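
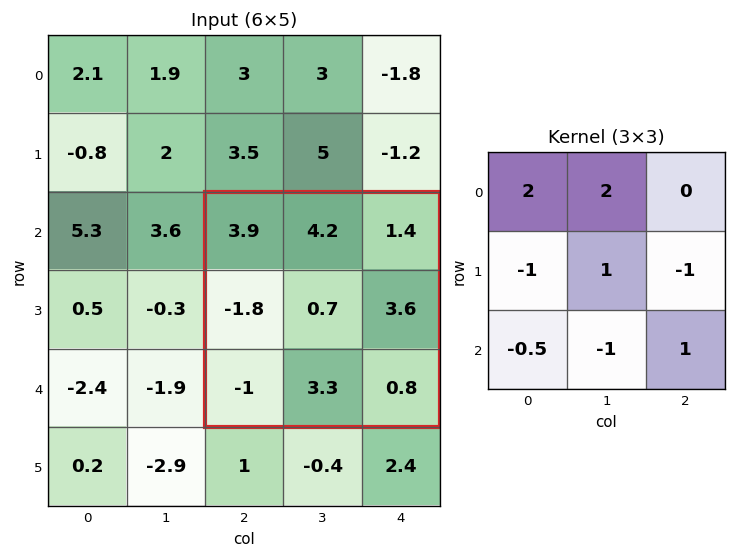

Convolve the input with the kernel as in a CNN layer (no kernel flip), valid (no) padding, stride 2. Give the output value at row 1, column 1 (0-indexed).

The receptive field on the input at this output position is [3.9 4.2 1.4 / -1.8 0.7 3.6 / -1 3.3 0.8]. Elementwise product with the kernel and sum: 3.9·2 + 4.2·2 + -1.8·-1 + 0.7·1 + 3.6·-1 + -1·-0.5 + 3.3·-1 + 0.8·1.

13.1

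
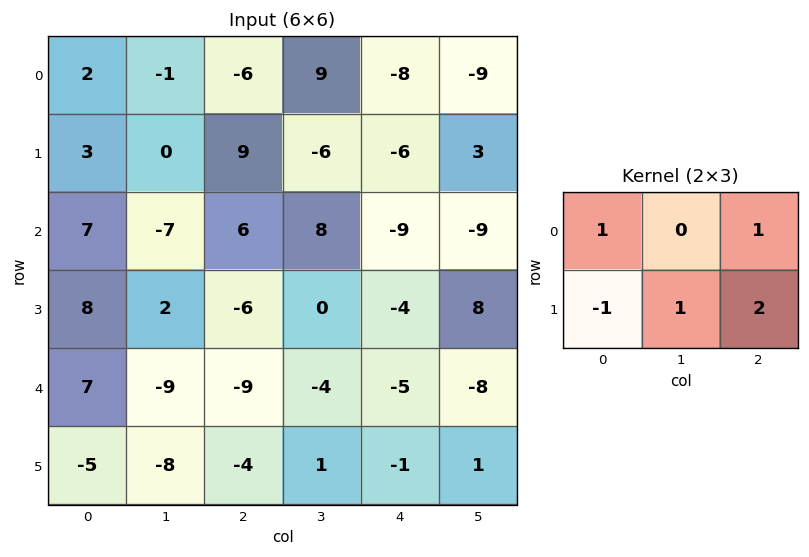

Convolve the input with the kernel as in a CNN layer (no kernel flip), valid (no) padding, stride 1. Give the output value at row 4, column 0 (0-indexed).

-13

The receptive field on the input at this output position is [7 -9 -9 / -5 -8 -4]. Elementwise product with the kernel and sum: 7·1 + -9·1 + -5·-1 + -8·1 + -4·2.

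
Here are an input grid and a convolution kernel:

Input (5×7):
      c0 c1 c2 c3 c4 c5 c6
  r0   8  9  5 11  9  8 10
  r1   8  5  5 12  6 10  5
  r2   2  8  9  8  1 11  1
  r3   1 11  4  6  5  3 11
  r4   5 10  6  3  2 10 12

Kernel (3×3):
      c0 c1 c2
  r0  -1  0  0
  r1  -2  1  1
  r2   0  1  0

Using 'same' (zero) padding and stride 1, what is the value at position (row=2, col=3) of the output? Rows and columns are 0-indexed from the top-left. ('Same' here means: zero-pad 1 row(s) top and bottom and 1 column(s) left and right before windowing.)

-8

The receptive field on the zero-padded input at this output position is [5 12 6 / 9 8 1 / 4 6 5]. Elementwise product with the kernel and sum: 5·-1 + 9·-2 + 8·1 + 1·1 + 6·1.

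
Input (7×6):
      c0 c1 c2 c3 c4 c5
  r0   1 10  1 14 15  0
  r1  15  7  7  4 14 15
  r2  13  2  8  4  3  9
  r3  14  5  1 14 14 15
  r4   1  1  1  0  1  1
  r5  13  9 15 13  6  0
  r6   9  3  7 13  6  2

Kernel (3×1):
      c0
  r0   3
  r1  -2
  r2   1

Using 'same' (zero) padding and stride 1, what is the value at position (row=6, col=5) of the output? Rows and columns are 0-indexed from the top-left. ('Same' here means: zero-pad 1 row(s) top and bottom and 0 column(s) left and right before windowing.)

-4

The receptive field on the zero-padded input at this output position is [0 / 2 / 0]. Elementwise product with the kernel and sum: 0·3 + 2·-2 + 0·1.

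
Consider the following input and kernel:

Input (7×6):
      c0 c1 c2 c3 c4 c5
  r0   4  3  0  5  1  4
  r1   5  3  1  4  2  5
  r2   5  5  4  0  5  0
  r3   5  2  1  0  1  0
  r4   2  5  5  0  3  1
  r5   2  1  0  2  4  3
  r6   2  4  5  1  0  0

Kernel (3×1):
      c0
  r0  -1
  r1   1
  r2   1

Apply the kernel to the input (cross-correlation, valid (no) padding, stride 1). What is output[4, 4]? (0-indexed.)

The receptive field on the input at this output position is [3 / 4 / 0]. Elementwise product with the kernel and sum: 3·-1 + 4·1 + 0·1.

1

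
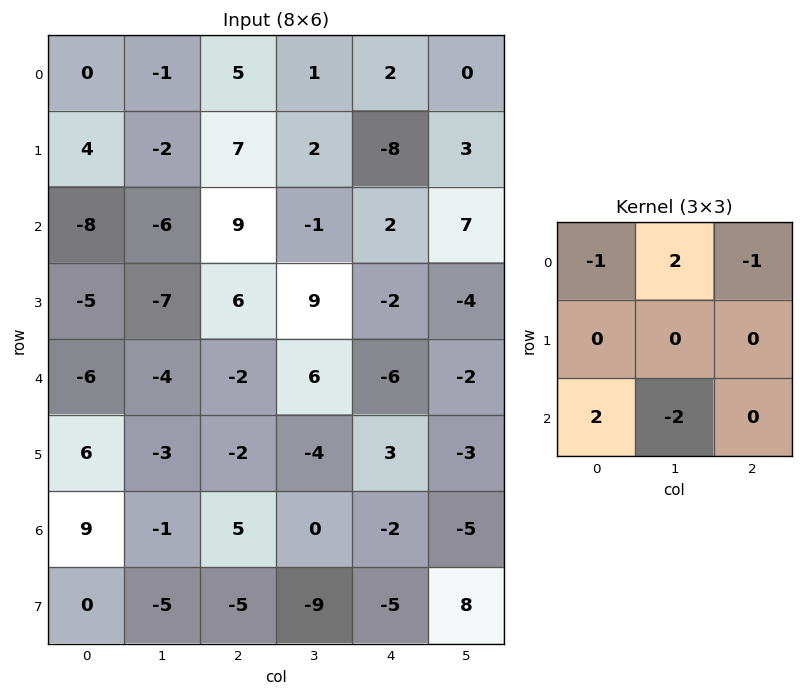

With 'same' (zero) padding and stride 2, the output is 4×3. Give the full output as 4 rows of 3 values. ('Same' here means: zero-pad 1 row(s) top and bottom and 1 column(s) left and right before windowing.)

Output[0,0]: The receptive field on the zero-padded input at this output position is [0 0 0 / 0 0 -1 / 0 4 -2]. Elementwise product with the kernel and sum: 0·-1 + 0·2 + 0·-1 + 0·2 + 4·-2.
Output[0,1]: The receptive field on the zero-padded input at this output position is [0 0 0 / -1 5 1 / -2 7 2]. Elementwise product with the kernel and sum: 0·-1 + 0·2 + 0·-1 + -2·2 + 7·-2.

-8 -18 20
20 -12 1
-15 8 -23
15 3 5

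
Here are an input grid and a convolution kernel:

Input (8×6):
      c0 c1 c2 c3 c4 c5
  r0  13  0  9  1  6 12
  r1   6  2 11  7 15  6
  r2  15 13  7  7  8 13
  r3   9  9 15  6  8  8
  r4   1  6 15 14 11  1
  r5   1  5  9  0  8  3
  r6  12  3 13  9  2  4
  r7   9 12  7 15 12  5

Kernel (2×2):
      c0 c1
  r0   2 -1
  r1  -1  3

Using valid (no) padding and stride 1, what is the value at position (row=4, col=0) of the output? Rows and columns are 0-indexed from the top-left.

The receptive field on the input at this output position is [1 6 / 1 5]. Elementwise product with the kernel and sum: 1·2 + 6·-1 + 1·-1 + 5·3.

10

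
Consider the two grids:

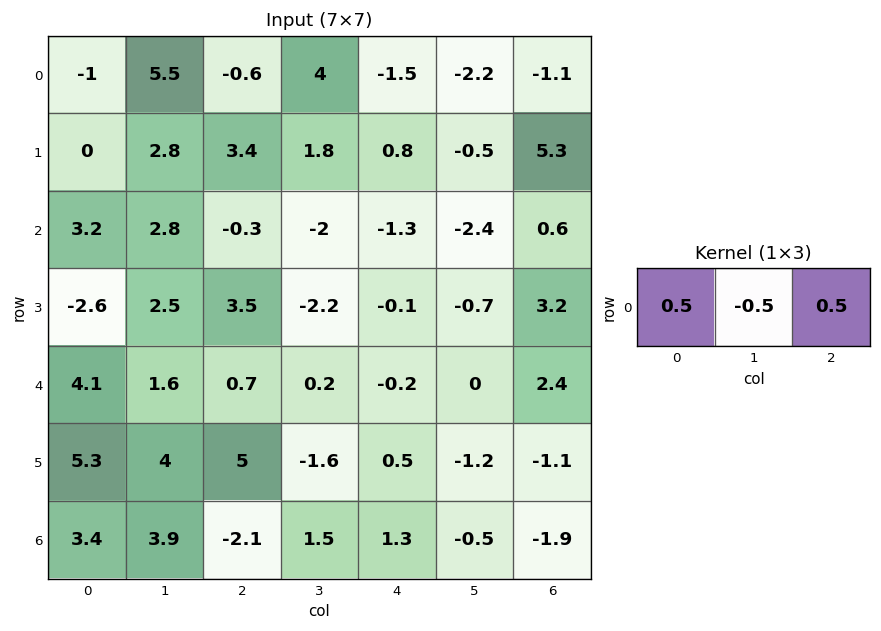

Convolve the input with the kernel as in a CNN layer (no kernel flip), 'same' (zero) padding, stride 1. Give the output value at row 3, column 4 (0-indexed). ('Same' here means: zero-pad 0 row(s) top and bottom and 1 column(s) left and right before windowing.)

The receptive field on the zero-padded input at this output position is [-2.2 -0.1 -0.7]. Elementwise product with the kernel and sum: -2.2·0.5 + -0.1·-0.5 + -0.7·0.5.

-1.4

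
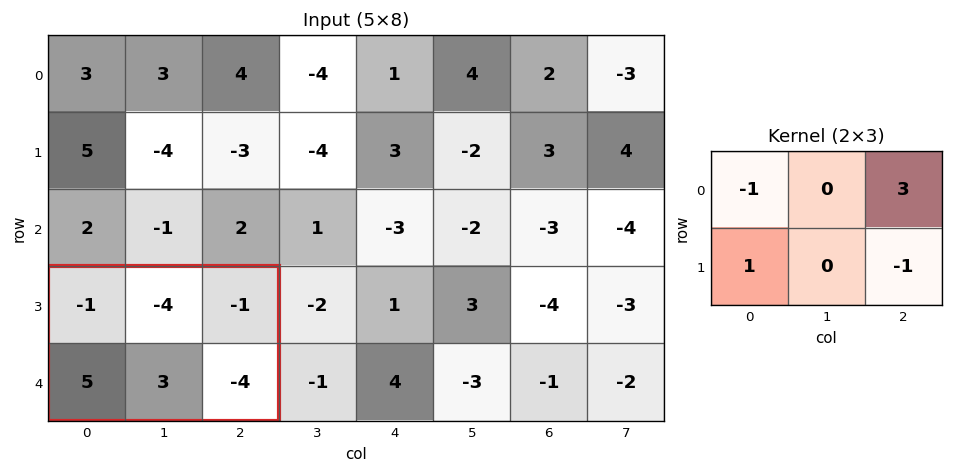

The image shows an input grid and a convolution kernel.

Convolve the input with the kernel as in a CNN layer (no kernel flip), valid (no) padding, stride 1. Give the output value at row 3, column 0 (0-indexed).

7

The receptive field on the input at this output position is [-1 -4 -1 / 5 3 -4]. Elementwise product with the kernel and sum: -1·-1 + -1·3 + 5·1 + -4·-1.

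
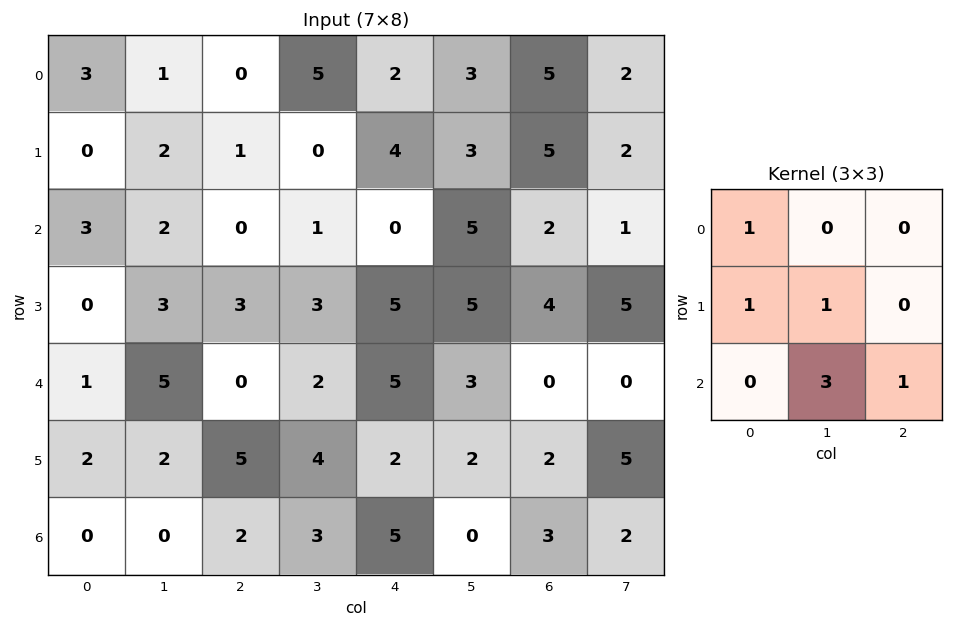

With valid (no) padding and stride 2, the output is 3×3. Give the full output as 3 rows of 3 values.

Output[0,0]: The receptive field on the input at this output position is [3 1 0 / 0 2 1 / 3 2 0]. Elementwise product with the kernel and sum: 3·1 + 0·1 + 2·1 + 2·3 + 0·1.

11 4 26
21 17 19
7 23 12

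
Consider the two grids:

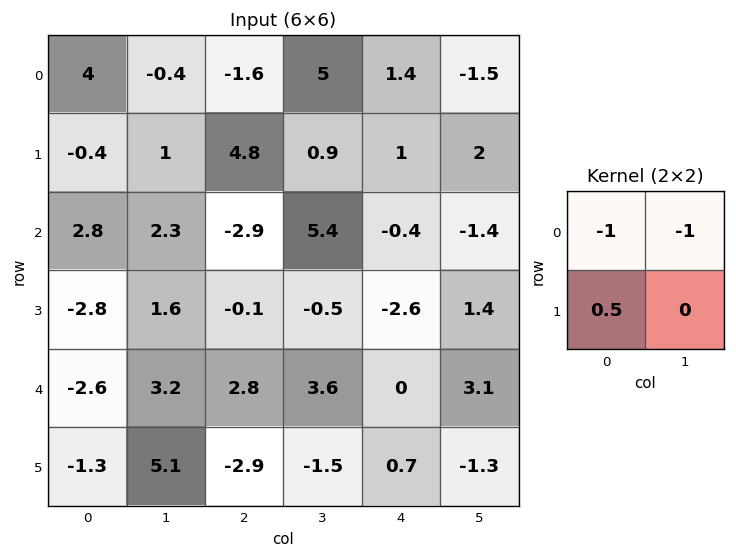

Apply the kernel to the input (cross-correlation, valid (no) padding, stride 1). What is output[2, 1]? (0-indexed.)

1.4

The receptive field on the input at this output position is [2.3 -2.9 / 1.6 -0.1]. Elementwise product with the kernel and sum: 2.3·-1 + -2.9·-1 + 1.6·0.5.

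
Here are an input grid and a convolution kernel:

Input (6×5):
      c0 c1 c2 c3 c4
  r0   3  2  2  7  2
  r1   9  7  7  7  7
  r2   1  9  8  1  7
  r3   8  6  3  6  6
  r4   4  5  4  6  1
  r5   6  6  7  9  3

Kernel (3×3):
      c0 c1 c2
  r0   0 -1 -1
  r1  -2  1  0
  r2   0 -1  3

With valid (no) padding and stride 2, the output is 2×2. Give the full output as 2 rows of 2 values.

Output[0,0]: The receptive field on the input at this output position is [3 2 2 / 9 7 7 / 1 9 8]. Elementwise product with the kernel and sum: 2·-1 + 2·-1 + 9·-2 + 7·1 + 9·-1 + 8·3.

0 4
-20 -11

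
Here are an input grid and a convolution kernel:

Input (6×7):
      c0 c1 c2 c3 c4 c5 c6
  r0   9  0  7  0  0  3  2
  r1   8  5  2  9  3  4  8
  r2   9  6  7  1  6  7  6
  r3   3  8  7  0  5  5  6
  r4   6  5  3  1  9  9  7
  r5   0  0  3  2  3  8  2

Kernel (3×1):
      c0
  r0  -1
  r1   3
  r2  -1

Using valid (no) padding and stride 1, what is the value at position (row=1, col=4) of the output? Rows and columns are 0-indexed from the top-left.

10

The receptive field on the input at this output position is [3 / 6 / 5]. Elementwise product with the kernel and sum: 3·-1 + 6·3 + 5·-1.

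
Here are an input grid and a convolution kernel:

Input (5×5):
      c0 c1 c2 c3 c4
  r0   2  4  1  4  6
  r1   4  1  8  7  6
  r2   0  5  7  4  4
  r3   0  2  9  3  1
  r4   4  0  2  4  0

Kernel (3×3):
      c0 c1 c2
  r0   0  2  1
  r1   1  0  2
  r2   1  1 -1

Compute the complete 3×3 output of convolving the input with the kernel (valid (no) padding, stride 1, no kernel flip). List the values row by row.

27 29 41
17 44 46
37 24 29

Output[0,0]: The receptive field on the input at this output position is [2 4 1 / 4 1 8 / 0 5 7]. Elementwise product with the kernel and sum: 4·2 + 1·1 + 4·1 + 8·2 + 0·1 + 5·1 + 7·-1.
Output[0,1]: The receptive field on the input at this output position is [4 1 4 / 1 8 7 / 5 7 4]. Elementwise product with the kernel and sum: 1·2 + 4·1 + 1·1 + 7·2 + 5·1 + 7·1 + 4·-1.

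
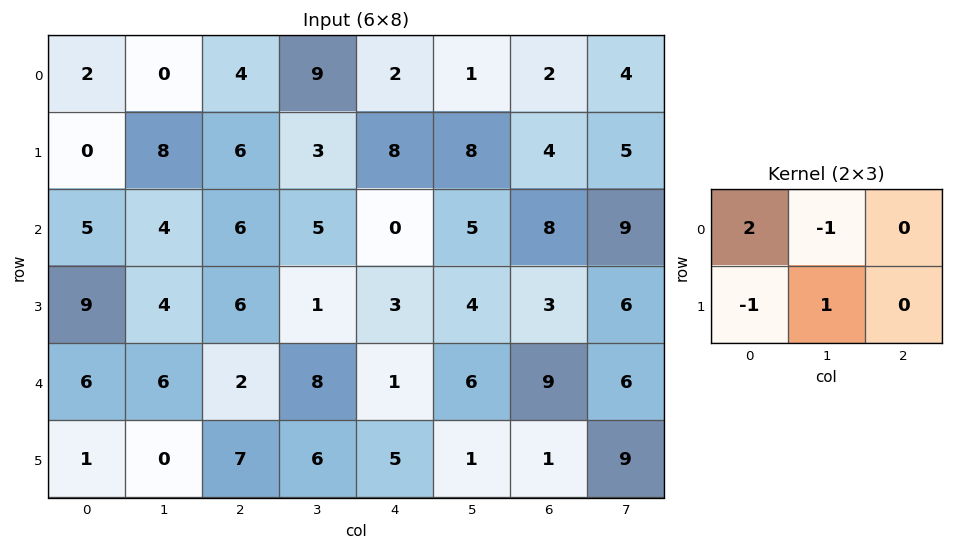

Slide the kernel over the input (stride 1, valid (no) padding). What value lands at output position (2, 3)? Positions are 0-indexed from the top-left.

12

The receptive field on the input at this output position is [5 0 5 / 1 3 4]. Elementwise product with the kernel and sum: 5·2 + 0·-1 + 1·-1 + 3·1.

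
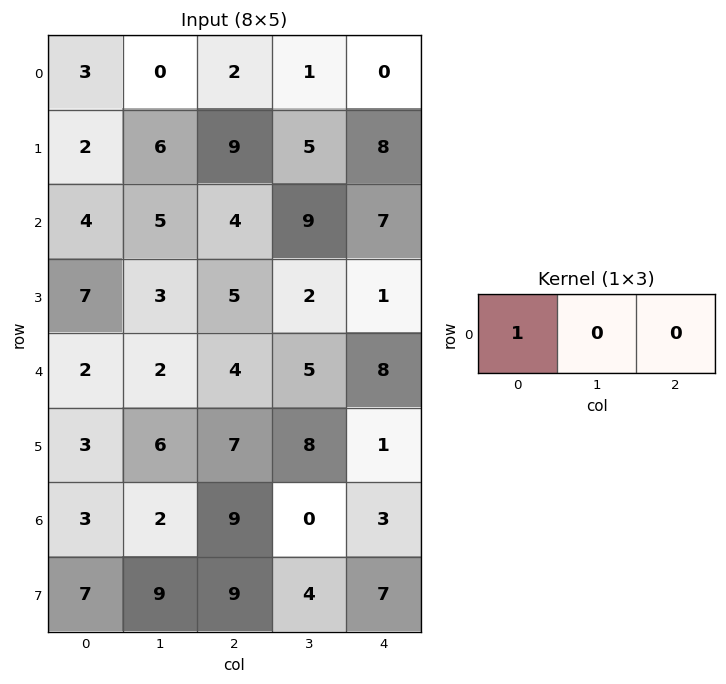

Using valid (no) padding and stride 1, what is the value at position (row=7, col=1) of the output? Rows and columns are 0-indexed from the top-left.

The receptive field on the input at this output position is [9 9 4]. Elementwise product with the kernel and sum: 9·1.

9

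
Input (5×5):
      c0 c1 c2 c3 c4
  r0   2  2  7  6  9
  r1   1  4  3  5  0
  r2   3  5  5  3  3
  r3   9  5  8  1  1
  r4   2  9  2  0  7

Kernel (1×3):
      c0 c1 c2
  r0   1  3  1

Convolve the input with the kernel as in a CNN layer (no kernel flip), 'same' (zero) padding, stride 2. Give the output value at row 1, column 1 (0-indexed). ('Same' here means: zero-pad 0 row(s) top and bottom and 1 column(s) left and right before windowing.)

23

The receptive field on the zero-padded input at this output position is [5 5 3]. Elementwise product with the kernel and sum: 5·1 + 5·3 + 3·1.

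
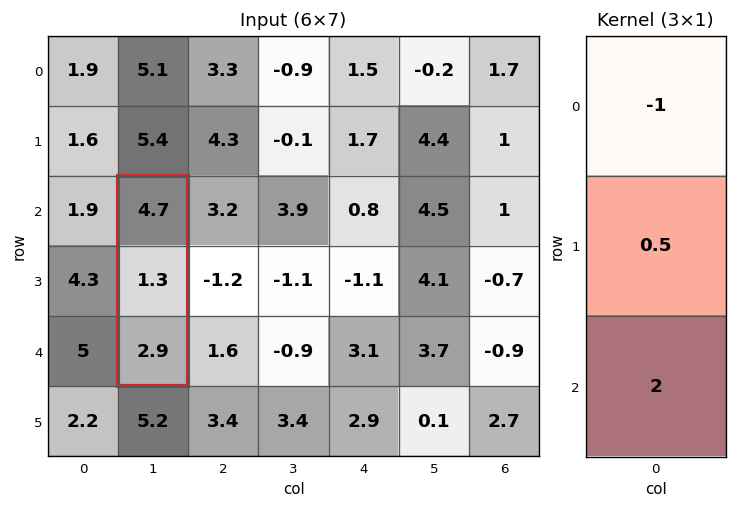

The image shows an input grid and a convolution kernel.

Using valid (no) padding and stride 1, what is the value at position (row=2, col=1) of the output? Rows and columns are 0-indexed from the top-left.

The receptive field on the input at this output position is [4.7 / 1.3 / 2.9]. Elementwise product with the kernel and sum: 4.7·-1 + 1.3·0.5 + 2.9·2.

1.75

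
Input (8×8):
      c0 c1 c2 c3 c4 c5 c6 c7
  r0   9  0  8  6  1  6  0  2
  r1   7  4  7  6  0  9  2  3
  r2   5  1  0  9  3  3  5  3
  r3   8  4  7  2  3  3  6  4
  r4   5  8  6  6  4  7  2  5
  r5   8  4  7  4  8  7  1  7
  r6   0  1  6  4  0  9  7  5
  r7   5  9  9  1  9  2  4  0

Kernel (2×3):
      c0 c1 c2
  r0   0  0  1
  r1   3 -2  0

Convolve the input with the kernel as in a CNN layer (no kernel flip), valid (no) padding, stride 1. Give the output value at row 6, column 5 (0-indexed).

3

The receptive field on the input at this output position is [9 7 5 / 2 4 0]. Elementwise product with the kernel and sum: 5·1 + 2·3 + 4·-2.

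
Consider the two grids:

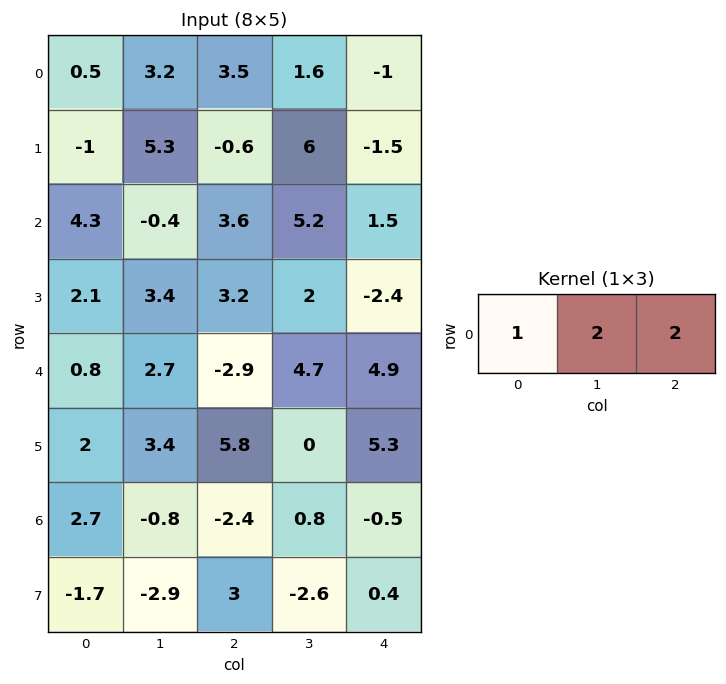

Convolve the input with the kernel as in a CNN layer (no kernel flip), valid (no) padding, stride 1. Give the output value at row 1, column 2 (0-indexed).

8.4

The receptive field on the input at this output position is [-0.6 6 -1.5]. Elementwise product with the kernel and sum: -0.6·1 + 6·2 + -1.5·2.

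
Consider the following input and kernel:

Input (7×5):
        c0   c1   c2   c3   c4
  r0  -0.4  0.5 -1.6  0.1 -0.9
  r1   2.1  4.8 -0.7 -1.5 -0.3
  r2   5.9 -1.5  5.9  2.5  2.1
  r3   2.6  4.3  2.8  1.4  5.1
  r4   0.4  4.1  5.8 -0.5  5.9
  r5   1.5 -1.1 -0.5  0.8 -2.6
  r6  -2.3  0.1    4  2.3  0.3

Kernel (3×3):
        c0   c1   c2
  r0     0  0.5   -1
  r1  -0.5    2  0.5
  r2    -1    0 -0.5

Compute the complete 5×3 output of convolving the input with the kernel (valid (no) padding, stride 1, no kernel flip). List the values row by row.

Output[0,0]: The receptive field on the input at this output position is [-0.4 0.5 -1.6 / 2.1 4.8 -0.7 / 5.9 -1.5 5.9]. Elementwise product with the kernel and sum: 0.5·0.5 + -1.6·-1 + 2.1·-0.5 + 4.8·2 + -0.7·0.5 + 5.9·-1 + 5.9·-0.5.
Output[0,1]: The receptive field on the input at this output position is [0.5 -1.6 0.1 / 4.8 -0.7 -1.5 / -1.5 5.9 2.5]. Elementwise product with the kernel and sum: -1.6·0.5 + 0.1·-1 + 4.8·-0.5 + -0.7·2 + -1.5·0.5 + -1.5·-1 + 2.5·-0.5.

1.2 -5.2 -8.8
-3.9 9.95 -2.7
-1.25 0.75 -5.65
9 10 -3.55
-6.65 2.1 -9.75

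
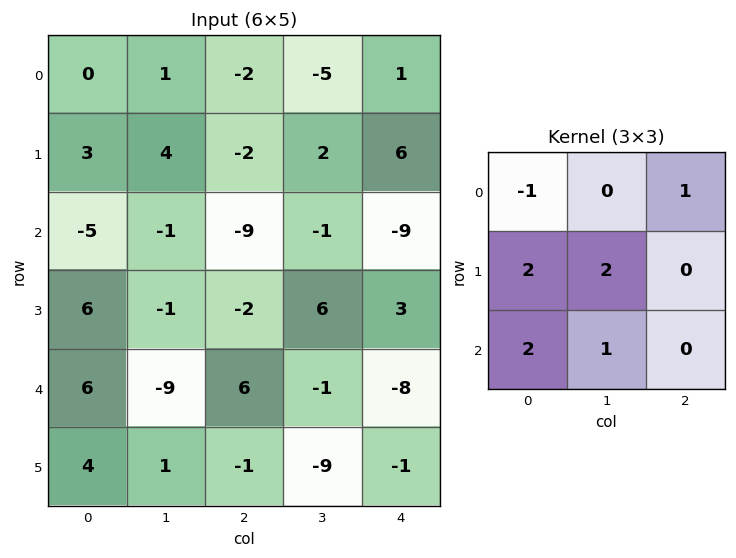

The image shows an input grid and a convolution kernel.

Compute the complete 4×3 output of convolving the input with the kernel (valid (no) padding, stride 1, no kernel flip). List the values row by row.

1 -13 -16
-6 -26 -10
9 -18 19
-5 2 4

Output[0,0]: The receptive field on the input at this output position is [0 1 -2 / 3 4 -2 / -5 -1 -9]. Elementwise product with the kernel and sum: 0·-1 + -2·1 + 3·2 + 4·2 + -5·2 + -1·1.
Output[0,1]: The receptive field on the input at this output position is [1 -2 -5 / 4 -2 2 / -1 -9 -1]. Elementwise product with the kernel and sum: 1·-1 + -5·1 + 4·2 + -2·2 + -1·2 + -9·1.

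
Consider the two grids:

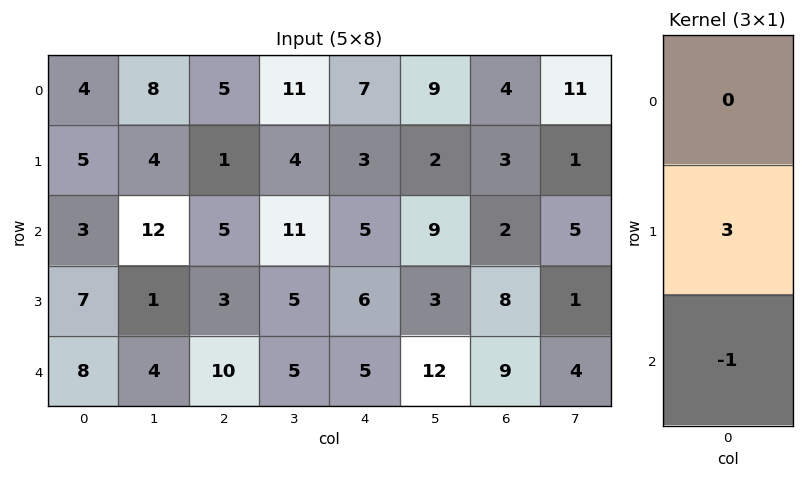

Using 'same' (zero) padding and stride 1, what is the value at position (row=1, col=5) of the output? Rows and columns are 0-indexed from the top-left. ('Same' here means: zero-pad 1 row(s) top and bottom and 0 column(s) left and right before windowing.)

The receptive field on the zero-padded input at this output position is [9 / 2 / 9]. Elementwise product with the kernel and sum: 2·3 + 9·-1.

-3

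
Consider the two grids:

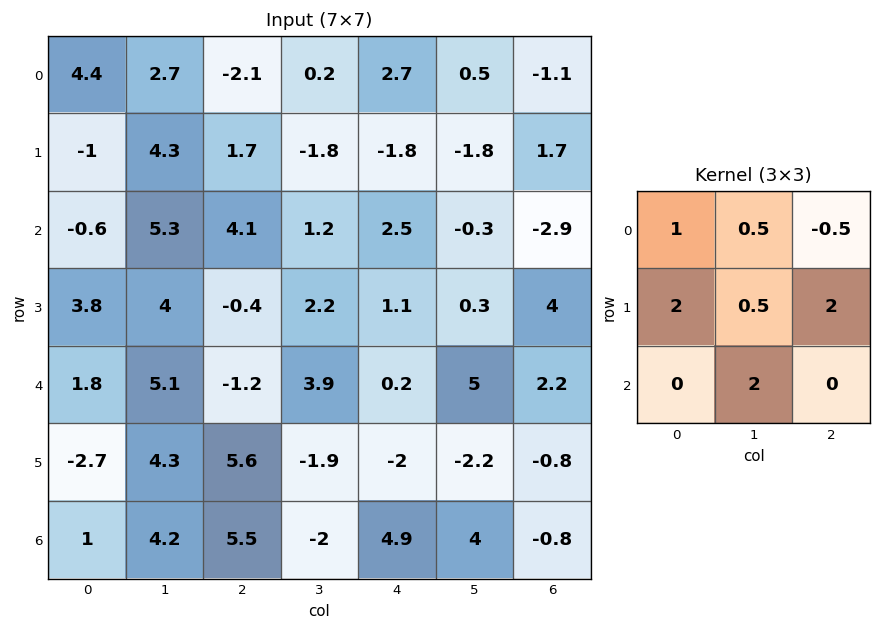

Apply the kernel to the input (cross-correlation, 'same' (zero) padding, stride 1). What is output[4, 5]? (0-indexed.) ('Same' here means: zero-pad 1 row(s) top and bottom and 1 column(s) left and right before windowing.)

The receptive field on the zero-padded input at this output position is [1.1 0.3 4 / 0.2 5 2.2 / -2 -2.2 -0.8]. Elementwise product with the kernel and sum: 1.1·1 + 0.3·0.5 + 4·-0.5 + 0.2·2 + 5·0.5 + 2.2·2 + -2.2·2.

2.15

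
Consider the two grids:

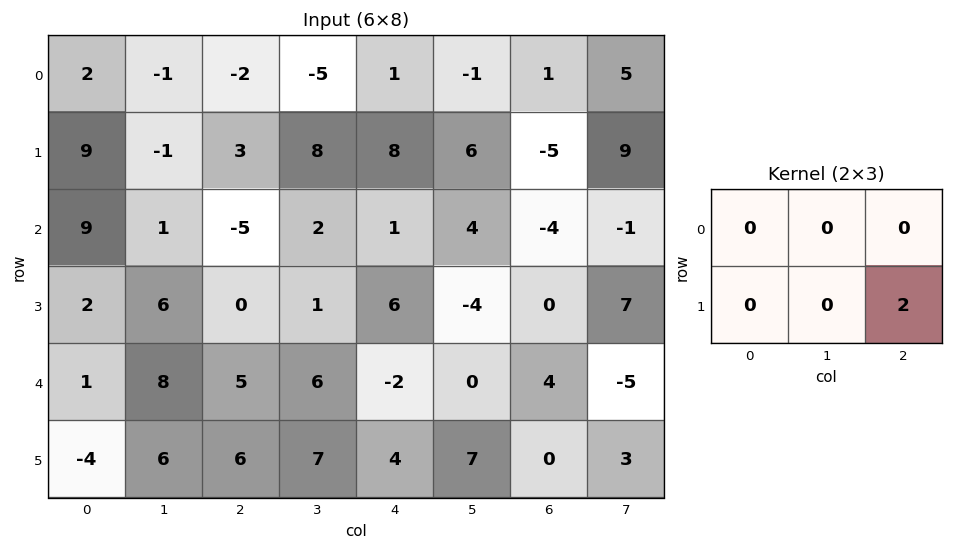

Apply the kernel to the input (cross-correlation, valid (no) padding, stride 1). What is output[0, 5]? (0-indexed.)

18

The receptive field on the input at this output position is [-1 1 5 / 6 -5 9]. Elementwise product with the kernel and sum: 9·2.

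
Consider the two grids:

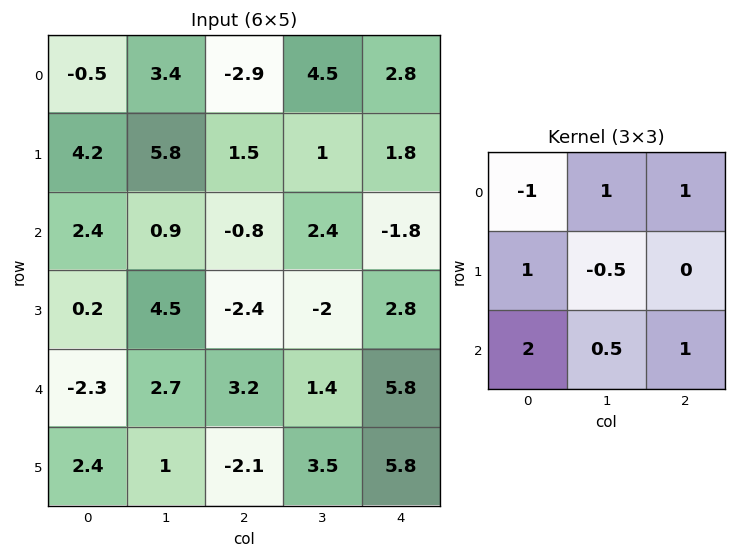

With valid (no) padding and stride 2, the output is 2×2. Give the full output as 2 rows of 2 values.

Output[0,0]: The receptive field on the input at this output position is [-0.5 3.4 -2.9 / 4.2 5.8 1.5 / 2.4 0.9 -0.8]. Elementwise product with the kernel and sum: -0.5·-1 + 3.4·1 + -2.9·1 + 4.2·1 + 5.8·-0.5 + 2.4·2 + 0.9·0.5 + -0.8·1.

6.75 9
-4.4 12.9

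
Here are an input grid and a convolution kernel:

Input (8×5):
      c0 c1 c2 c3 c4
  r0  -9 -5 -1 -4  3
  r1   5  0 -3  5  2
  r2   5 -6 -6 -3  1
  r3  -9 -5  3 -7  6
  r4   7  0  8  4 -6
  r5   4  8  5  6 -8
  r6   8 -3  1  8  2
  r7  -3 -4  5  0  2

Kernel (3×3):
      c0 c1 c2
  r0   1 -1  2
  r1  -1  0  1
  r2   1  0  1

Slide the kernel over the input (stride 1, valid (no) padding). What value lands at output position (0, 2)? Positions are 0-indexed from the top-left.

The receptive field on the input at this output position is [-1 -4 3 / -3 5 2 / -6 -3 1]. Elementwise product with the kernel and sum: -1·1 + -4·-1 + 3·2 + -3·-1 + 2·1 + -6·1 + 1·1.

9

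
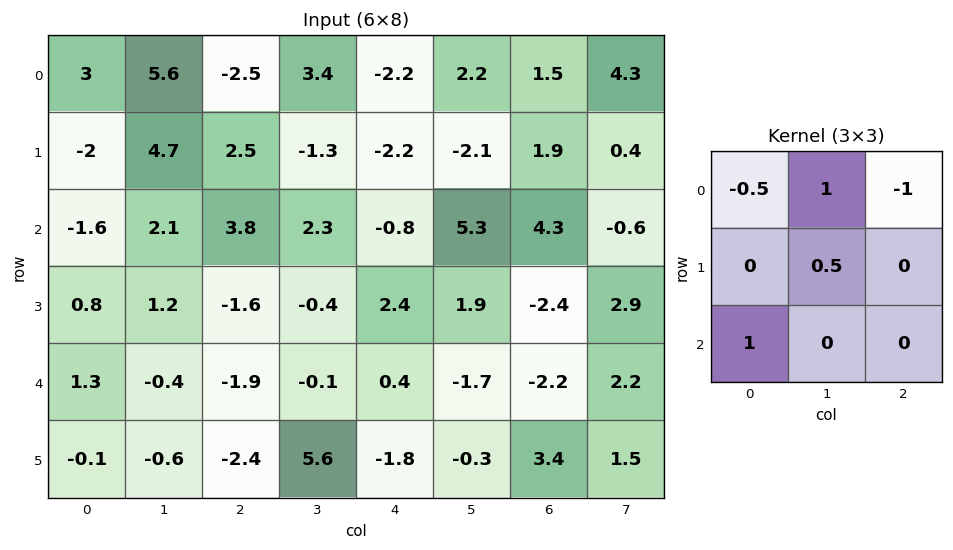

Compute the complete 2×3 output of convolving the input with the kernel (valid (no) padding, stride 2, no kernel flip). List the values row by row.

7.35 10 -0.05
1 -0.9 2.75

Output[0,0]: The receptive field on the input at this output position is [3 5.6 -2.5 / -2 4.7 2.5 / -1.6 2.1 3.8]. Elementwise product with the kernel and sum: 3·-0.5 + 5.6·1 + -2.5·-1 + 4.7·0.5 + -1.6·1.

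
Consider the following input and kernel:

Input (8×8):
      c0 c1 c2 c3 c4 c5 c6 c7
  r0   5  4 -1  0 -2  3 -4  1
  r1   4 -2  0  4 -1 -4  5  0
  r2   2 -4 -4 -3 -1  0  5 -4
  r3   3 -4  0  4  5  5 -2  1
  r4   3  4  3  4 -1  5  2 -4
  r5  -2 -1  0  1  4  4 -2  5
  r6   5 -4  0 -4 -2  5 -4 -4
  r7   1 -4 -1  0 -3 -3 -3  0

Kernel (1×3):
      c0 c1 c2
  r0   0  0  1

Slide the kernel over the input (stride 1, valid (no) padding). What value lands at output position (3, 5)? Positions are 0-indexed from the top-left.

1

The receptive field on the input at this output position is [5 -2 1]. Elementwise product with the kernel and sum: 1·1.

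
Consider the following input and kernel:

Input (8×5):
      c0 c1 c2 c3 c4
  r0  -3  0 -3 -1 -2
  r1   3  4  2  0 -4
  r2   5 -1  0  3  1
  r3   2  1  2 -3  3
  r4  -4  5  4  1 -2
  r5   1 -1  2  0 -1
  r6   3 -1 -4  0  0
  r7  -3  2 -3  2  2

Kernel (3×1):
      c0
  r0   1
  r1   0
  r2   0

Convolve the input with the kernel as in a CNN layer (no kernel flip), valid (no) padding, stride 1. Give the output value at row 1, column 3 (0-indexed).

0

The receptive field on the input at this output position is [0 / 3 / -3]. Elementwise product with the kernel and sum: 0·1.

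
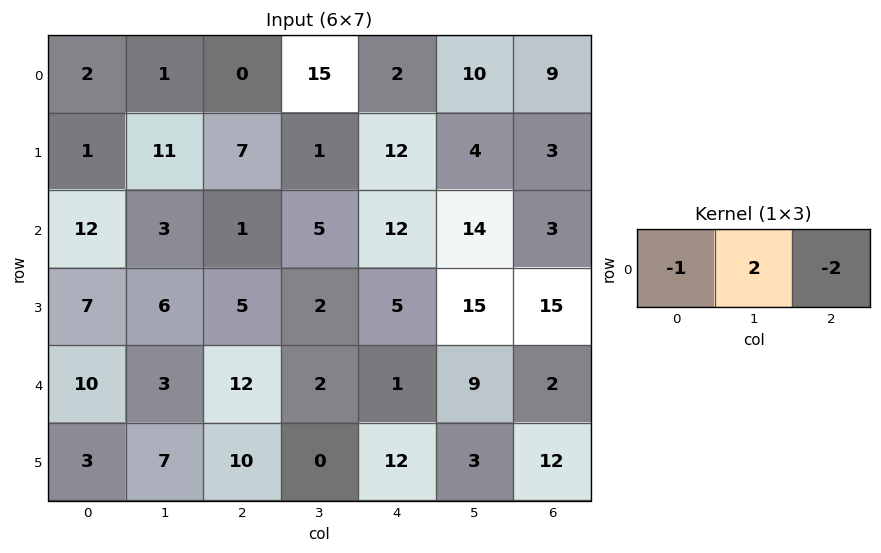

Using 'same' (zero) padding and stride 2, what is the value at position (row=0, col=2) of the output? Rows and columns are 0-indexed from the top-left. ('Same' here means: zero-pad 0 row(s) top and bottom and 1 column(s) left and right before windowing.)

-31

The receptive field on the zero-padded input at this output position is [15 2 10]. Elementwise product with the kernel and sum: 15·-1 + 2·2 + 10·-2.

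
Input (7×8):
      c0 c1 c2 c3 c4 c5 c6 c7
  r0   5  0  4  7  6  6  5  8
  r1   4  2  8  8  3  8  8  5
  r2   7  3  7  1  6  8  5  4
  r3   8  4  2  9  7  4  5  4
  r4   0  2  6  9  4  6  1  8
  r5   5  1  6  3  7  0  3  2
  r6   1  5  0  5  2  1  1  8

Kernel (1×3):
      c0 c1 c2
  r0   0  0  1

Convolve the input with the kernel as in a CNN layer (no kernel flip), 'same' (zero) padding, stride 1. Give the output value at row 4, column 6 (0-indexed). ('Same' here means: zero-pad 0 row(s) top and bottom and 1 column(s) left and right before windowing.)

The receptive field on the zero-padded input at this output position is [6 1 8]. Elementwise product with the kernel and sum: 8·1.

8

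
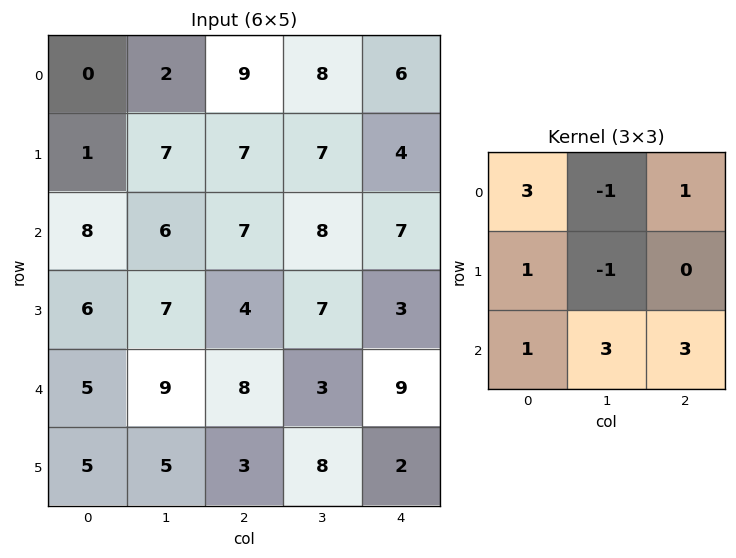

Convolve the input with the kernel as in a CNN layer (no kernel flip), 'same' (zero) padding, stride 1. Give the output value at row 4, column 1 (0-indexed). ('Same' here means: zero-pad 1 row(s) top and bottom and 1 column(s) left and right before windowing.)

The receptive field on the zero-padded input at this output position is [6 7 4 / 5 9 8 / 5 5 3]. Elementwise product with the kernel and sum: 6·3 + 7·-1 + 4·1 + 5·1 + 9·-1 + 5·1 + 5·3 + 3·3.

40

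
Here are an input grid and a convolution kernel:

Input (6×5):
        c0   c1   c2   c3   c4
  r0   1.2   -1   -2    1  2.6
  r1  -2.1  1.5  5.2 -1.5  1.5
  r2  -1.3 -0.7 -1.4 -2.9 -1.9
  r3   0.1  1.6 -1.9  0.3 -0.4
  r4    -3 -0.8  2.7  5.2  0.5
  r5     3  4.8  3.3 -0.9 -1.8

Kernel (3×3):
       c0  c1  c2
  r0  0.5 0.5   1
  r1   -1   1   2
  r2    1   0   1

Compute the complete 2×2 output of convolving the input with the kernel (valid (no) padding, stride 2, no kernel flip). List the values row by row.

9.4 -4.9
-5 0.55

Output[0,0]: The receptive field on the input at this output position is [1.2 -1 -2 / -2.1 1.5 5.2 / -1.3 -0.7 -1.4]. Elementwise product with the kernel and sum: 1.2·0.5 + -1·0.5 + -2·1 + -2.1·-1 + 1.5·1 + 5.2·2 + -1.3·1 + -1.4·1.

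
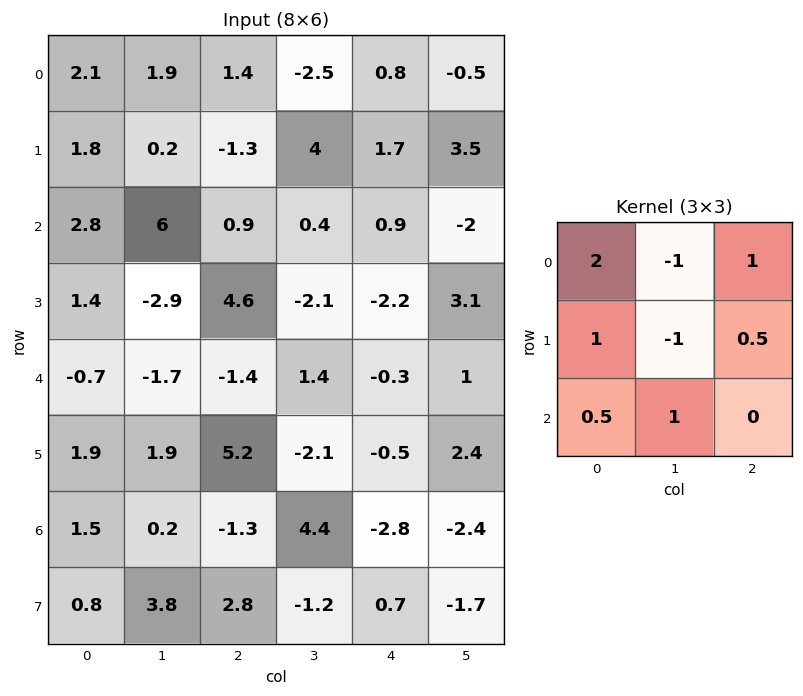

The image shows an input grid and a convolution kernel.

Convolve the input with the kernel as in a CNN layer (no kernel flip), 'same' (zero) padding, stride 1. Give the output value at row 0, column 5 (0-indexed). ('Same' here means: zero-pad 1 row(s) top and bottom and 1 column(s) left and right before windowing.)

5.65

The receptive field on the zero-padded input at this output position is [0 0 0 / 0.8 -0.5 0 / 1.7 3.5 0]. Elementwise product with the kernel and sum: 0·2 + 0·-1 + 0·1 + 0.8·1 + -0.5·-1 + 0·0.5 + 1.7·0.5 + 3.5·1.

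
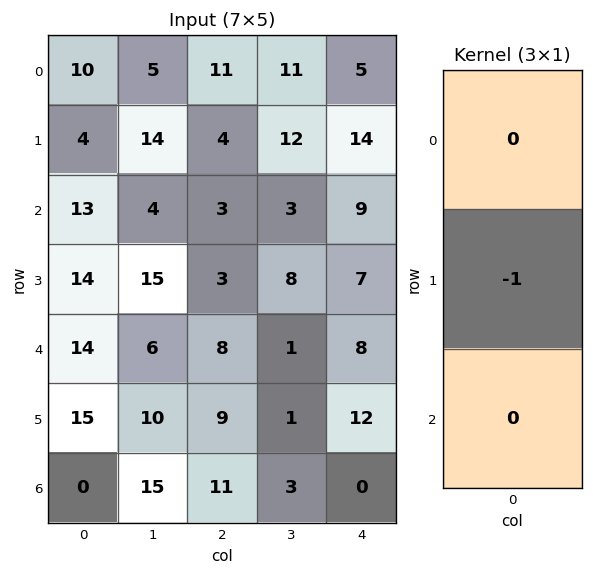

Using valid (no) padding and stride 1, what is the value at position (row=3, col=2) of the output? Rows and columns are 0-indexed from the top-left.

The receptive field on the input at this output position is [3 / 8 / 9]. Elementwise product with the kernel and sum: 8·-1.

-8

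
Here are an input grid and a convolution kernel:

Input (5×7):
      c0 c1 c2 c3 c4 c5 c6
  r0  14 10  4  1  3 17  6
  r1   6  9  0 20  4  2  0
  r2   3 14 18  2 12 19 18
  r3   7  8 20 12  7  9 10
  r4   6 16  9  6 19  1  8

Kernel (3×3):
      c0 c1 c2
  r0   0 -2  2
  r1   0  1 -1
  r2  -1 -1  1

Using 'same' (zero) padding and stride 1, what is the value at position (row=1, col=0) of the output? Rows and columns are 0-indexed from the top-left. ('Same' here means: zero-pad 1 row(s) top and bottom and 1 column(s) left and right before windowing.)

0

The receptive field on the zero-padded input at this output position is [0 14 10 / 0 6 9 / 0 3 14]. Elementwise product with the kernel and sum: 14·-2 + 10·2 + 6·1 + 9·-1 + 0·-1 + 3·-1 + 14·1.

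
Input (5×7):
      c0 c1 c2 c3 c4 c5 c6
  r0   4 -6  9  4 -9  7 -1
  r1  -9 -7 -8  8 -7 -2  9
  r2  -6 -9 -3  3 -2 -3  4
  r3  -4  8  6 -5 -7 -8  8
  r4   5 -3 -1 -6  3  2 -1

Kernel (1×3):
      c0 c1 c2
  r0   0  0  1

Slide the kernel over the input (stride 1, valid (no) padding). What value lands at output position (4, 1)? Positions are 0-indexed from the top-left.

-6

The receptive field on the input at this output position is [-3 -1 -6]. Elementwise product with the kernel and sum: -6·1.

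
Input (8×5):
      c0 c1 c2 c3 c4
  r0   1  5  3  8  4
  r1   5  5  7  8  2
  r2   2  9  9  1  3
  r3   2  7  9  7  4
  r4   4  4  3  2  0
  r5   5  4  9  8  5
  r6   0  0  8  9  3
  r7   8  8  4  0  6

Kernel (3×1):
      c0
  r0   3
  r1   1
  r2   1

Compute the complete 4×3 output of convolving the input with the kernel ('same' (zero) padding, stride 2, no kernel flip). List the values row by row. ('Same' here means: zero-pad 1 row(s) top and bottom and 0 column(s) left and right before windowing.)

6 10 6
19 39 13
15 39 17
23 39 24

Output[0,0]: The receptive field on the zero-padded input at this output position is [0 / 1 / 5]. Elementwise product with the kernel and sum: 0·3 + 1·1 + 5·1.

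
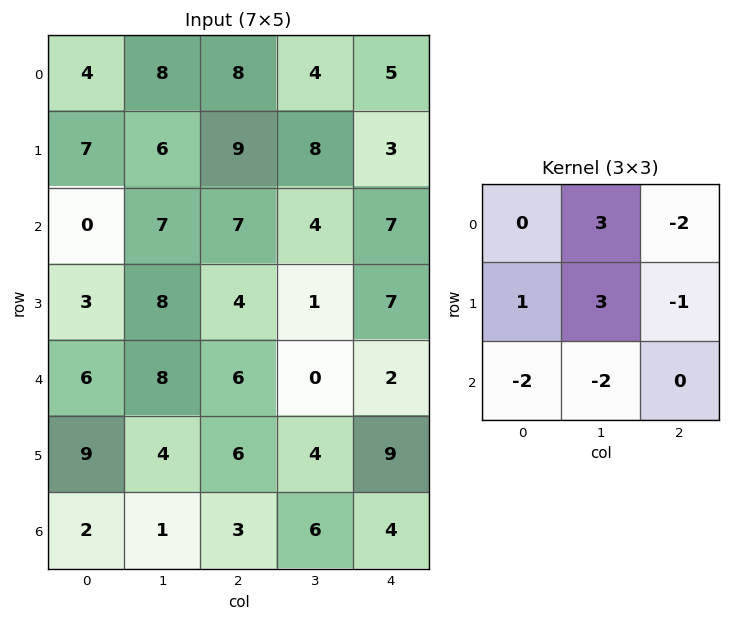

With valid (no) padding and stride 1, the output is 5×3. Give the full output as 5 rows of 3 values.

Output[0,0]: The receptive field on the input at this output position is [4 8 8 / 7 6 9 / 0 7 7]. Elementwise product with the kernel and sum: 8·3 + 8·-2 + 7·1 + 6·3 + 9·-1 + 0·-2 + 7·-2.

10 13 10
-8 11 20
2 4 -14
14 16 -27
21 28 -13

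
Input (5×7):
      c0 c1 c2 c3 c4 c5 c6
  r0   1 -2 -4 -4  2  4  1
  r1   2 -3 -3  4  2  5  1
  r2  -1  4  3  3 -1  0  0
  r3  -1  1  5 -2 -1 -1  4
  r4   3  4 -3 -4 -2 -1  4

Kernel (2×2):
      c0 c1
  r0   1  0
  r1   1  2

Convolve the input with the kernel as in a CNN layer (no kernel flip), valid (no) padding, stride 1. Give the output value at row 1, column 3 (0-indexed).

5

The receptive field on the input at this output position is [4 2 / 3 -1]. Elementwise product with the kernel and sum: 4·1 + 3·1 + -1·2.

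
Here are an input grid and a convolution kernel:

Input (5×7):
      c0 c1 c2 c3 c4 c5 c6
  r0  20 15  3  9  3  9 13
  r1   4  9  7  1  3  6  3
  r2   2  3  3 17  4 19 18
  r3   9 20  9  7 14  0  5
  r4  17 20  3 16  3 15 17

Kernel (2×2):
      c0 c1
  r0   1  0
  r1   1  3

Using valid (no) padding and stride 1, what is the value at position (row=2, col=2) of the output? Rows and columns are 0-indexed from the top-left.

33

The receptive field on the input at this output position is [3 17 / 9 7]. Elementwise product with the kernel and sum: 3·1 + 9·1 + 7·3.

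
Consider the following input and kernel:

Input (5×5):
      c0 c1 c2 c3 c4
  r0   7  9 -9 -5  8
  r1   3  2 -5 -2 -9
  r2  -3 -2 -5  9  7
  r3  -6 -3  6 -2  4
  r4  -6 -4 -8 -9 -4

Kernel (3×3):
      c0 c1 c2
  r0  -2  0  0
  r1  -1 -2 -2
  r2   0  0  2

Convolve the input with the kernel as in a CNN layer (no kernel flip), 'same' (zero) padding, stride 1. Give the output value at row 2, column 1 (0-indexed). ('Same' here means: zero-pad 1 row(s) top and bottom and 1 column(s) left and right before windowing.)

The receptive field on the zero-padded input at this output position is [3 2 -5 / -3 -2 -5 / -6 -3 6]. Elementwise product with the kernel and sum: 3·-2 + -3·-1 + -2·-2 + -5·-2 + 6·2.

23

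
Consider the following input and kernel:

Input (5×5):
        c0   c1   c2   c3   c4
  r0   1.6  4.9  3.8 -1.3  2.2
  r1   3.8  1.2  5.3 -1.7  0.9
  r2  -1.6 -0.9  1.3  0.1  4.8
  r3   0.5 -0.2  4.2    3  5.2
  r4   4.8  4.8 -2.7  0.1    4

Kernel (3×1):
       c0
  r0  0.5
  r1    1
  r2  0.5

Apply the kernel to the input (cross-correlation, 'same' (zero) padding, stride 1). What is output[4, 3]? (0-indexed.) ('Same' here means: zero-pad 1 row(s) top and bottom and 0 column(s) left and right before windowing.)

The receptive field on the zero-padded input at this output position is [3 / 0.1 / 0]. Elementwise product with the kernel and sum: 3·0.5 + 0.1·1 + 0·0.5.

1.6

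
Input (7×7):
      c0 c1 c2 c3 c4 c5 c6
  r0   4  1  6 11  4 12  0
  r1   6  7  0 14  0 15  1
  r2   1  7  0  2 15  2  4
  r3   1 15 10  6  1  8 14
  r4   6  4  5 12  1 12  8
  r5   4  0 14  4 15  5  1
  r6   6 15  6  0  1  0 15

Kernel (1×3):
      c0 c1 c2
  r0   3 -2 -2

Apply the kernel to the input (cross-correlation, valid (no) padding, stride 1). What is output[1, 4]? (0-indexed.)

-32

The receptive field on the input at this output position is [0 15 1]. Elementwise product with the kernel and sum: 0·3 + 15·-2 + 1·-2.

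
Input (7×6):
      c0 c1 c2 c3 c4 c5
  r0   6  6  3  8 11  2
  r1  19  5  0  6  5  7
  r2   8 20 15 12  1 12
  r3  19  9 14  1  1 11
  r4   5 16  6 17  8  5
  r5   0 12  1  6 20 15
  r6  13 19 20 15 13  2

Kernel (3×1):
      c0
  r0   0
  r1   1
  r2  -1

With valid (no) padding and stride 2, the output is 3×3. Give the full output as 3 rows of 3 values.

Output[0,0]: The receptive field on the input at this output position is [6 / 19 / 8]. Elementwise product with the kernel and sum: 19·1 + 8·-1.

11 -15 4
14 8 -7
-13 -19 7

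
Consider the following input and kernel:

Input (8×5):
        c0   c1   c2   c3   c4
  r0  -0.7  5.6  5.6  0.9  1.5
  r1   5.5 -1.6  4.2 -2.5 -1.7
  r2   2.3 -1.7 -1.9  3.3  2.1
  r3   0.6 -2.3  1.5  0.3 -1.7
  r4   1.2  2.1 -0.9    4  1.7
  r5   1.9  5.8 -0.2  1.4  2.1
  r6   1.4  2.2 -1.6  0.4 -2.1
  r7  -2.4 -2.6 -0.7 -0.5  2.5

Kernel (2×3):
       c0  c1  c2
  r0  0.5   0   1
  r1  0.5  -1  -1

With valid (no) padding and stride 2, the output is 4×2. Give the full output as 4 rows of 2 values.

Output[0,0]: The receptive field on the input at this output position is [-0.7 5.6 5.6 / 5.5 -1.6 4.2]. Elementwise product with the kernel and sum: -0.7·0.5 + 5.6·1 + 5.5·0.5 + -1.6·-1 + 4.2·-1.

5.4 10.6
0.35 3.3
-4.95 -2.35
1.2 -5.25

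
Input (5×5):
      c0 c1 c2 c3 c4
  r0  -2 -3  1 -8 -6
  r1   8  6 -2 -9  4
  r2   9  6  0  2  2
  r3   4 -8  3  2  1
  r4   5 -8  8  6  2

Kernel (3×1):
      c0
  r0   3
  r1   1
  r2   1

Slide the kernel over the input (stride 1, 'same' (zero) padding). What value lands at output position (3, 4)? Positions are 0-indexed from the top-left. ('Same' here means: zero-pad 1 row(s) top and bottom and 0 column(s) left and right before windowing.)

9

The receptive field on the zero-padded input at this output position is [2 / 1 / 2]. Elementwise product with the kernel and sum: 2·3 + 1·1 + 2·1.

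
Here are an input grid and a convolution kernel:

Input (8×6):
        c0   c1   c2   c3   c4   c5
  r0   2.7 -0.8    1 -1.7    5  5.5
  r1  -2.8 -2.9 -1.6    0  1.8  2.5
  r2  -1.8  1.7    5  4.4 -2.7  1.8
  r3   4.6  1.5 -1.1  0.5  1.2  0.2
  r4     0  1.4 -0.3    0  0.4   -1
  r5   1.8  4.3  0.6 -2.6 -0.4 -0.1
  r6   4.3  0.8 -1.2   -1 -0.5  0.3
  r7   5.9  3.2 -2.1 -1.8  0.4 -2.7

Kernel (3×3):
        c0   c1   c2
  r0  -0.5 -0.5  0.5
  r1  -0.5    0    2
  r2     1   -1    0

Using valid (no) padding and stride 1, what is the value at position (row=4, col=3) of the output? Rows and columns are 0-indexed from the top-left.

-0.1

The receptive field on the input at this output position is [0 0.4 -1 / -2.6 -0.4 -0.1 / -1 -0.5 0.3]. Elementwise product with the kernel and sum: 0·-0.5 + 0.4·-0.5 + -1·0.5 + -2.6·-0.5 + -0.1·2 + -1·1 + -0.5·-1.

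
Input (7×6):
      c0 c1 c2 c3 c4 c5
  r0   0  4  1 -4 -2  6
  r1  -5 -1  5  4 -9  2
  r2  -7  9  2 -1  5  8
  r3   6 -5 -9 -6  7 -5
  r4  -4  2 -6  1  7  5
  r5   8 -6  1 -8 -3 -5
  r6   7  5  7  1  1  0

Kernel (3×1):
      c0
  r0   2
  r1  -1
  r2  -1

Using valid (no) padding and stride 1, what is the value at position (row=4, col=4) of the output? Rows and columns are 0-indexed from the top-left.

The receptive field on the input at this output position is [7 / -3 / 1]. Elementwise product with the kernel and sum: 7·2 + -3·-1 + 1·-1.

16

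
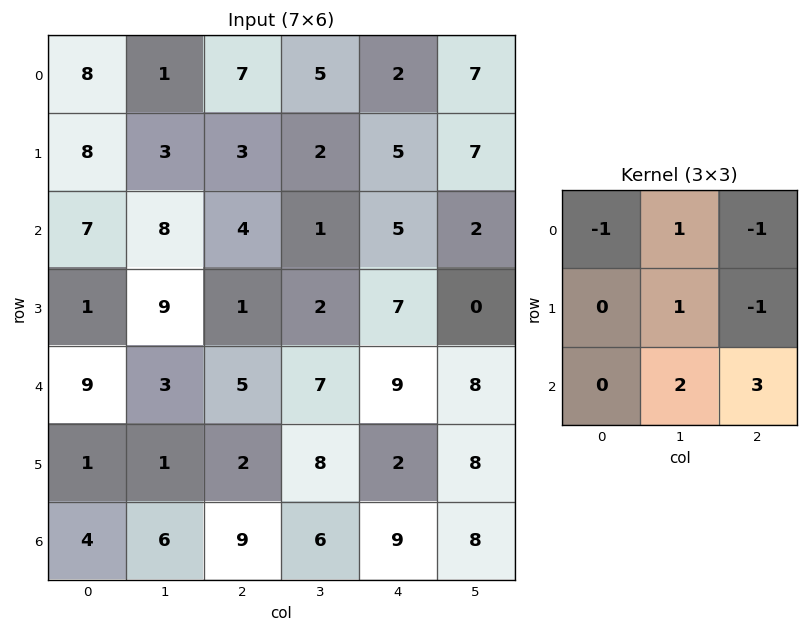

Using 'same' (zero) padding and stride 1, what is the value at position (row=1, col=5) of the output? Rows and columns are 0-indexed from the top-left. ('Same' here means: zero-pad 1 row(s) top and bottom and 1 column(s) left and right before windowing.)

The receptive field on the zero-padded input at this output position is [2 7 0 / 5 7 0 / 5 2 0]. Elementwise product with the kernel and sum: 2·-1 + 7·1 + 0·-1 + 7·1 + 0·-1 + 2·2 + 0·3.

16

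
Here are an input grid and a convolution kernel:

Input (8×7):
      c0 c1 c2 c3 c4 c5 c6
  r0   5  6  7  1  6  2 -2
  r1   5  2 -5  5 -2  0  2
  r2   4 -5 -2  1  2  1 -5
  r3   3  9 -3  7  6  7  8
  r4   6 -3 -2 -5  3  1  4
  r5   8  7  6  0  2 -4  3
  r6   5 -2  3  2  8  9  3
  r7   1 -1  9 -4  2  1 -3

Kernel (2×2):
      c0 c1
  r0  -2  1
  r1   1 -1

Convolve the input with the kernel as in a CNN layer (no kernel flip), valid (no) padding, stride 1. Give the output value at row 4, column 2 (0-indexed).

The receptive field on the input at this output position is [-2 -5 / 6 0]. Elementwise product with the kernel and sum: -2·-2 + -5·1 + 6·1 + 0·-1.

5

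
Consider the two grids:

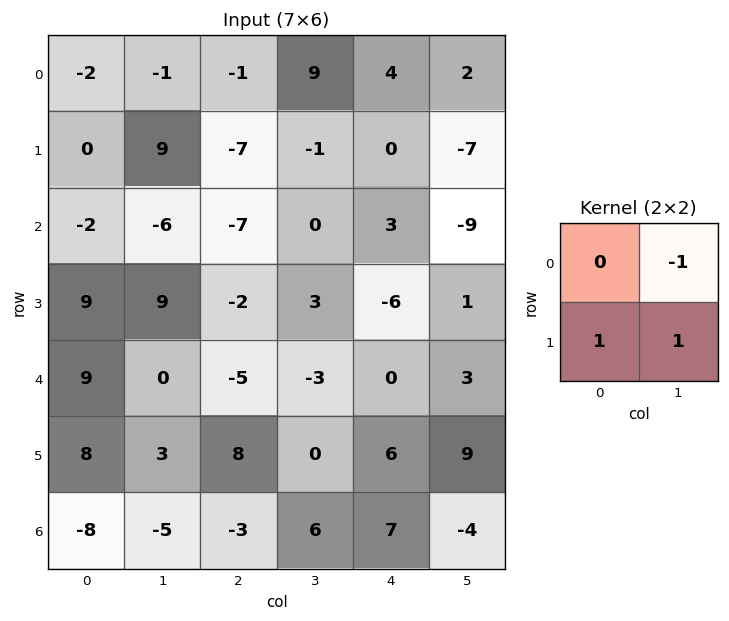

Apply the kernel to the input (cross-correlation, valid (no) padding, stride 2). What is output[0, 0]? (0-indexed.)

The receptive field on the input at this output position is [-2 -1 / 0 9]. Elementwise product with the kernel and sum: -1·-1 + 0·1 + 9·1.

10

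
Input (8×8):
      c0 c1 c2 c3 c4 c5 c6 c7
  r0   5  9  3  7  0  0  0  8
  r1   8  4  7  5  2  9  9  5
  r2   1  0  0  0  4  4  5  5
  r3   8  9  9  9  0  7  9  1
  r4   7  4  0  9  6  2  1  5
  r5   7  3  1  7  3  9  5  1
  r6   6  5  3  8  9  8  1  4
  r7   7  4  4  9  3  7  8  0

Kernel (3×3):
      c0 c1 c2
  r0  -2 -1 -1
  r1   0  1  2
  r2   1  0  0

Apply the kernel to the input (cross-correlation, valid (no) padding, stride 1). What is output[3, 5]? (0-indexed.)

-4

The receptive field on the input at this output position is [7 9 1 / 2 1 5 / 9 5 1]. Elementwise product with the kernel and sum: 7·-2 + 9·-1 + 1·-1 + 1·1 + 5·2 + 9·1.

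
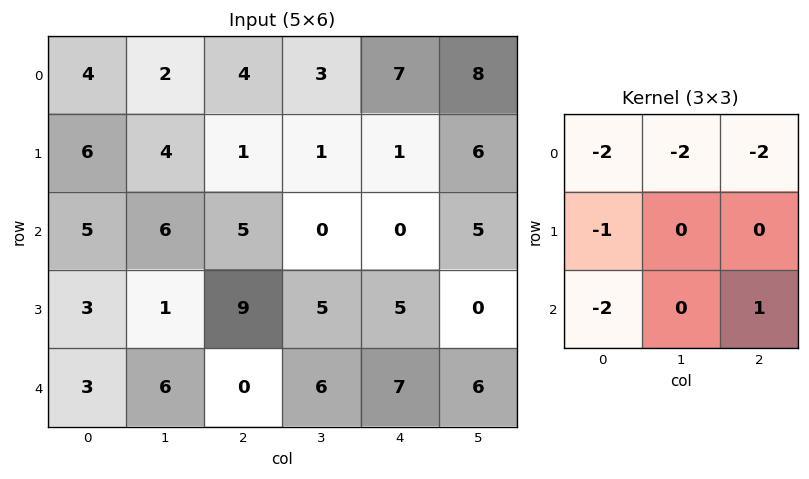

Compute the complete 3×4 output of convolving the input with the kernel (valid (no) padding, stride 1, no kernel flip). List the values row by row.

-31 -34 -39 -32
-24 -15 -24 -26
-41 -29 -12 -21

Output[0,0]: The receptive field on the input at this output position is [4 2 4 / 6 4 1 / 5 6 5]. Elementwise product with the kernel and sum: 4·-2 + 2·-2 + 4·-2 + 6·-1 + 5·-2 + 5·1.
Output[0,1]: The receptive field on the input at this output position is [2 4 3 / 4 1 1 / 6 5 0]. Elementwise product with the kernel and sum: 2·-2 + 4·-2 + 3·-2 + 4·-1 + 6·-2 + 0·1.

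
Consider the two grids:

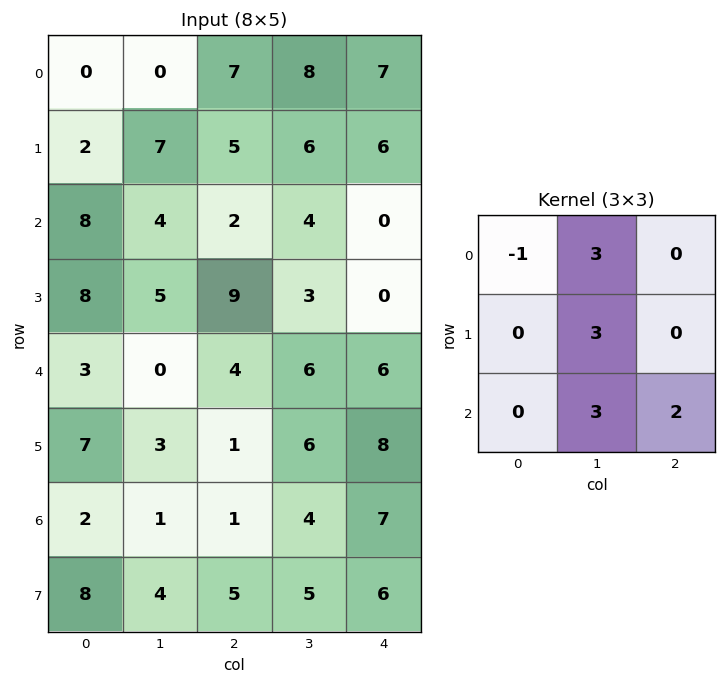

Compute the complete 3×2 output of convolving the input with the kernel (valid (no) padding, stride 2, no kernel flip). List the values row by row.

Output[0,0]: The receptive field on the input at this output position is [0 0 7 / 2 7 5 / 8 4 2]. Elementwise product with the kernel and sum: 0·-1 + 0·3 + 7·3 + 4·3 + 2·2.

37 47
27 49
11 58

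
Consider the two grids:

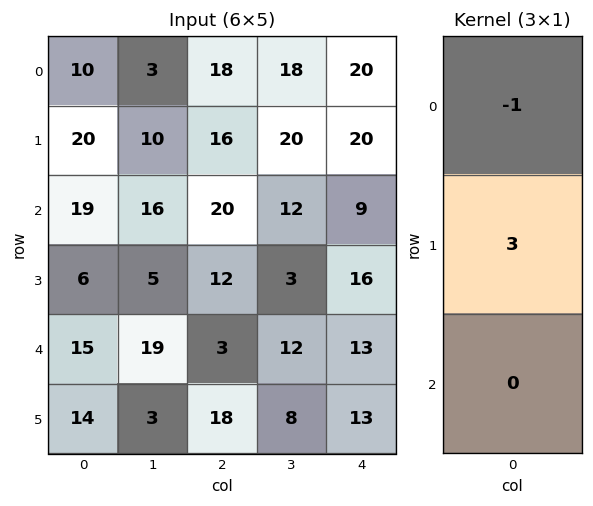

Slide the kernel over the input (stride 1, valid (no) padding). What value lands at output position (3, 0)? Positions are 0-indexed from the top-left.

39

The receptive field on the input at this output position is [6 / 15 / 14]. Elementwise product with the kernel and sum: 6·-1 + 15·3.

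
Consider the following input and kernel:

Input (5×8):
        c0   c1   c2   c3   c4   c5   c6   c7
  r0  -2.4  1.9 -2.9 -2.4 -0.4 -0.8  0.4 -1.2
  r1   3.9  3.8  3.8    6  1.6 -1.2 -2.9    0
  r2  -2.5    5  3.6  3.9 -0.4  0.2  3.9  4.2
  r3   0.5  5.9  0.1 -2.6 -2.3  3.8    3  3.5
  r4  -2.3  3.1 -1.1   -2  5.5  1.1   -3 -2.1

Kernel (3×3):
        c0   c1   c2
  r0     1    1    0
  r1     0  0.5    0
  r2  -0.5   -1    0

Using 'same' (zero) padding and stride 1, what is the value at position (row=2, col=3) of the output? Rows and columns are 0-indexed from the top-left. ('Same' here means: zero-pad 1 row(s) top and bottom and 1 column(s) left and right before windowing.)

14.3

The receptive field on the zero-padded input at this output position is [3.8 6 1.6 / 3.6 3.9 -0.4 / 0.1 -2.6 -2.3]. Elementwise product with the kernel and sum: 3.8·1 + 6·1 + 3.9·0.5 + 0.1·-0.5 + -2.6·-1.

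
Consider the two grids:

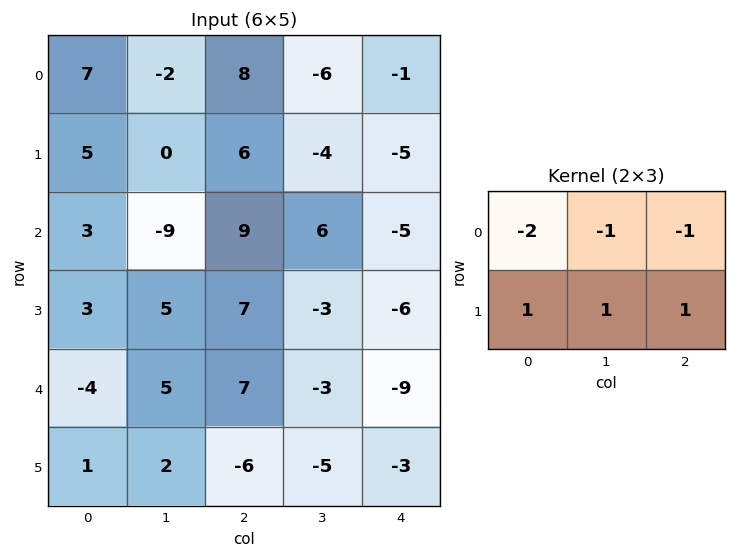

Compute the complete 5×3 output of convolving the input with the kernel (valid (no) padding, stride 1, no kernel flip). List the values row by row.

Output[0,0]: The receptive field on the input at this output position is [7 -2 8 / 5 0 6]. Elementwise product with the kernel and sum: 7·-2 + -2·-1 + 8·-1 + 5·1 + 0·1 + 6·1.
Output[0,1]: The receptive field on the input at this output position is [-2 8 -6 / 0 6 -4]. Elementwise product with the kernel and sum: -2·-2 + 8·-1 + -6·-1 + 0·1 + 6·1 + -4·1.

-9 4 -12
-13 4 7
9 12 -21
-10 -5 -10
-7 -23 -16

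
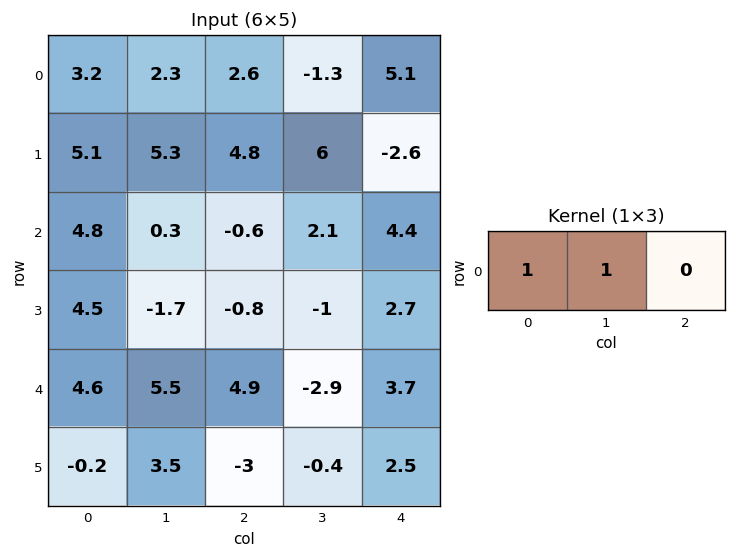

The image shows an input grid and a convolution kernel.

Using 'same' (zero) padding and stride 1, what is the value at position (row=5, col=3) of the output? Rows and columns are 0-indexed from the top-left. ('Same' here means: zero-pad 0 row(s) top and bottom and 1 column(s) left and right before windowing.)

The receptive field on the zero-padded input at this output position is [-3 -0.4 2.5]. Elementwise product with the kernel and sum: -3·1 + -0.4·1.

-3.4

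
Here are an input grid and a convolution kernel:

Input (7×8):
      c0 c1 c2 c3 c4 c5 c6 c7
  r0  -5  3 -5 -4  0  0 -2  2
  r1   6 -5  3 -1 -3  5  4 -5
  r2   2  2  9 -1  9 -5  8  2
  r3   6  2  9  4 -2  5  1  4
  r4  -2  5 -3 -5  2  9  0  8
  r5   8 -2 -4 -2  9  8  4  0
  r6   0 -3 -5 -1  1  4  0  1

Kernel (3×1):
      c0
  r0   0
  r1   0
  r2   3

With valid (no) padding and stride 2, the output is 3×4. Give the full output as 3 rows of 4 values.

6 27 27 24
-6 -9 6 0
0 -15 3 0

Output[0,0]: The receptive field on the input at this output position is [-5 / 6 / 2]. Elementwise product with the kernel and sum: 2·3.
Output[0,1]: The receptive field on the input at this output position is [-5 / 3 / 9]. Elementwise product with the kernel and sum: 9·3.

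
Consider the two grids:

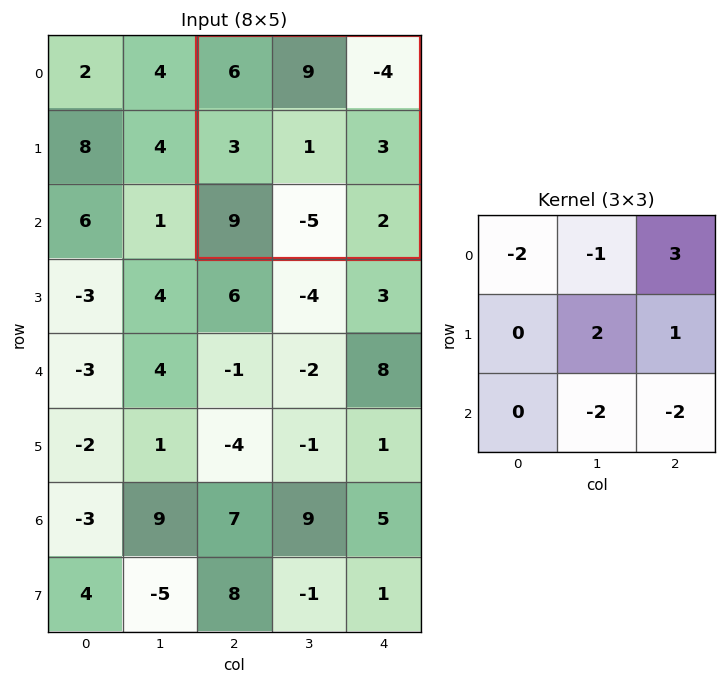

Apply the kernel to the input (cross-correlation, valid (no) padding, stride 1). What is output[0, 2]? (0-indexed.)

-22

The receptive field on the input at this output position is [6 9 -4 / 3 1 3 / 9 -5 2]. Elementwise product with the kernel and sum: 6·-2 + 9·-1 + -4·3 + 1·2 + 3·1 + -5·-2 + 2·-2.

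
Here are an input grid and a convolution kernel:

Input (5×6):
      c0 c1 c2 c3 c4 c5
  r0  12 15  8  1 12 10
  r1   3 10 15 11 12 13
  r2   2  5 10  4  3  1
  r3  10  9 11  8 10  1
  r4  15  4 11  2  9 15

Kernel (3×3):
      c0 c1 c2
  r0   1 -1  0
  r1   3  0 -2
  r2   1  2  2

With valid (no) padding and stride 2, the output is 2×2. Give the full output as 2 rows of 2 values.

8 52
50 52

Output[0,0]: The receptive field on the input at this output position is [12 15 8 / 3 10 15 / 2 5 10]. Elementwise product with the kernel and sum: 12·1 + 15·-1 + 3·3 + 15·-2 + 2·1 + 5·2 + 10·2.
Output[0,1]: The receptive field on the input at this output position is [8 1 12 / 15 11 12 / 10 4 3]. Elementwise product with the kernel and sum: 8·1 + 1·-1 + 15·3 + 12·-2 + 10·1 + 4·2 + 3·2.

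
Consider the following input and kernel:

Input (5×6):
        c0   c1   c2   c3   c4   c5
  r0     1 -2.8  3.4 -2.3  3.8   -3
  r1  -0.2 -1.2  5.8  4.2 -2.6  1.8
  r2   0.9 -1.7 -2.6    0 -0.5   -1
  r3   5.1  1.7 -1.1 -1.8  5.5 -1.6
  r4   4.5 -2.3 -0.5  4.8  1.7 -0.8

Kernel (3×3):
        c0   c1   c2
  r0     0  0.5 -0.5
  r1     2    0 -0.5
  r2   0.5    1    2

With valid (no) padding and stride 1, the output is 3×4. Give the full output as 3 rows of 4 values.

-12.85 -5.1 7.55 8.4
1.65 -6.45 7.1 -0.3
10.15 10.95 3.25 -0.05

Output[0,0]: The receptive field on the input at this output position is [1 -2.8 3.4 / -0.2 -1.2 5.8 / 0.9 -1.7 -2.6]. Elementwise product with the kernel and sum: -2.8·0.5 + 3.4·-0.5 + -0.2·2 + 5.8·-0.5 + 0.9·0.5 + -1.7·1 + -2.6·2.
Output[0,1]: The receptive field on the input at this output position is [-2.8 3.4 -2.3 / -1.2 5.8 4.2 / -1.7 -2.6 0]. Elementwise product with the kernel and sum: 3.4·0.5 + -2.3·-0.5 + -1.2·2 + 4.2·-0.5 + -1.7·0.5 + -2.6·1 + 0·2.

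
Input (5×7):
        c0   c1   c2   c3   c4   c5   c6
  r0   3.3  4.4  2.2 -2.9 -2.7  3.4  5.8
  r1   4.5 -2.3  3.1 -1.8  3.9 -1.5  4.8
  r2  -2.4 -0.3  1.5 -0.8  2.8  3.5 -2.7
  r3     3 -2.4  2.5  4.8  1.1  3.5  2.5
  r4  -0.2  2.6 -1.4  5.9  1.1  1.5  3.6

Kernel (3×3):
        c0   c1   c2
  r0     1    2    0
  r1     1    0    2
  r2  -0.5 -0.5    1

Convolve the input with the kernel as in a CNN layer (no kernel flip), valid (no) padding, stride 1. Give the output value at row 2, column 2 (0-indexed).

3.45

The receptive field on the input at this output position is [1.5 -0.8 2.8 / 2.5 4.8 1.1 / -1.4 5.9 1.1]. Elementwise product with the kernel and sum: 1.5·1 + -0.8·2 + 2.5·1 + 1.1·2 + -1.4·-0.5 + 5.9·-0.5 + 1.1·1.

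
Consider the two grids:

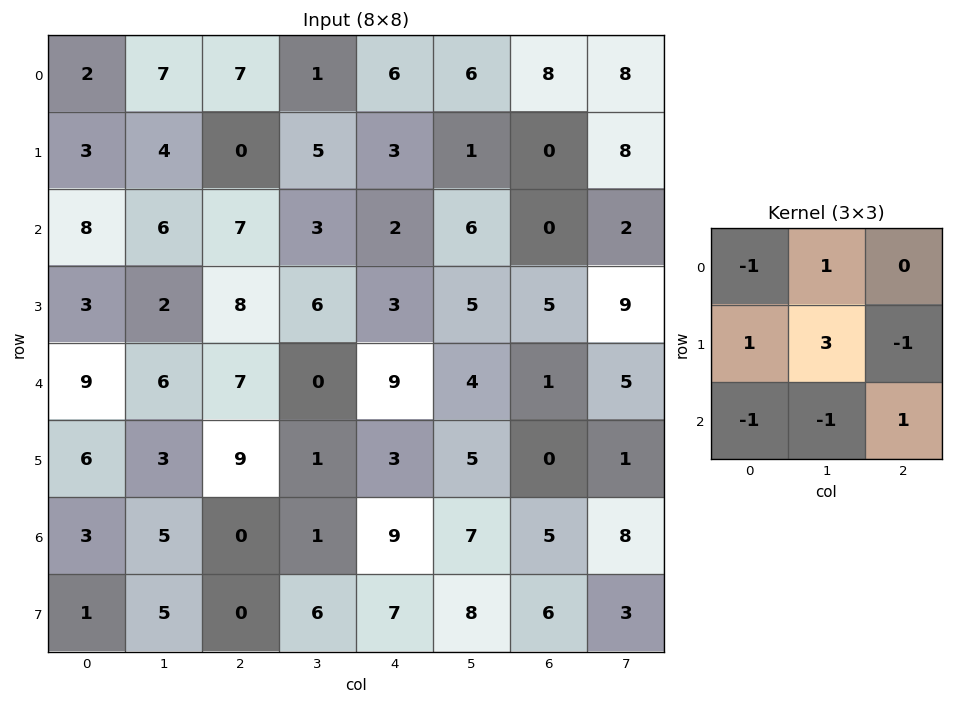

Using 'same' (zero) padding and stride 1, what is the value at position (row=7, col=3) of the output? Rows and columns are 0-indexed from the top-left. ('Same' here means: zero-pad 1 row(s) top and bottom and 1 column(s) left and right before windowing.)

12

The receptive field on the zero-padded input at this output position is [0 1 9 / 0 6 7 / 0 0 0]. Elementwise product with the kernel and sum: 0·-1 + 1·1 + 0·1 + 6·3 + 7·-1 + 0·-1 + 0·-1 + 0·1.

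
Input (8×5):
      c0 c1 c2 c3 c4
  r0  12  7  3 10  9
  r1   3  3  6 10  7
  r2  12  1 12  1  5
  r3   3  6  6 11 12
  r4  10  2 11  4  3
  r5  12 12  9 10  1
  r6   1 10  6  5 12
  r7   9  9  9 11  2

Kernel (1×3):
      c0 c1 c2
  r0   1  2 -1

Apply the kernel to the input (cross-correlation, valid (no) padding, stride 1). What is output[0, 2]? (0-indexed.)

14

The receptive field on the input at this output position is [3 10 9]. Elementwise product with the kernel and sum: 3·1 + 10·2 + 9·-1.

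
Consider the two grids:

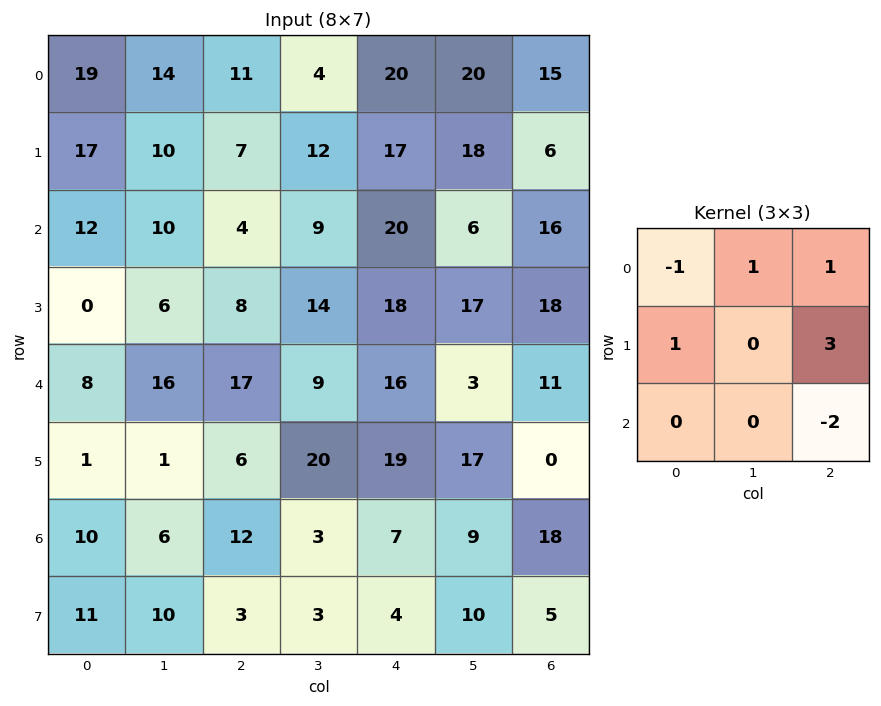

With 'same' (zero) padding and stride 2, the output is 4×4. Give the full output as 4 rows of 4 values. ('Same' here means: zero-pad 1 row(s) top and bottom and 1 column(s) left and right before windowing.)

Output[0,0]: The receptive field on the zero-padded input at this output position is [0 0 0 / 0 19 14 / 0 17 10]. Elementwise product with the kernel and sum: 0·-1 + 0·1 + 0·1 + 0·1 + 14·3 + 10·-2.

22 2 28 20
45 18 16 -6
52 19 5 4
0 34 26 -8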